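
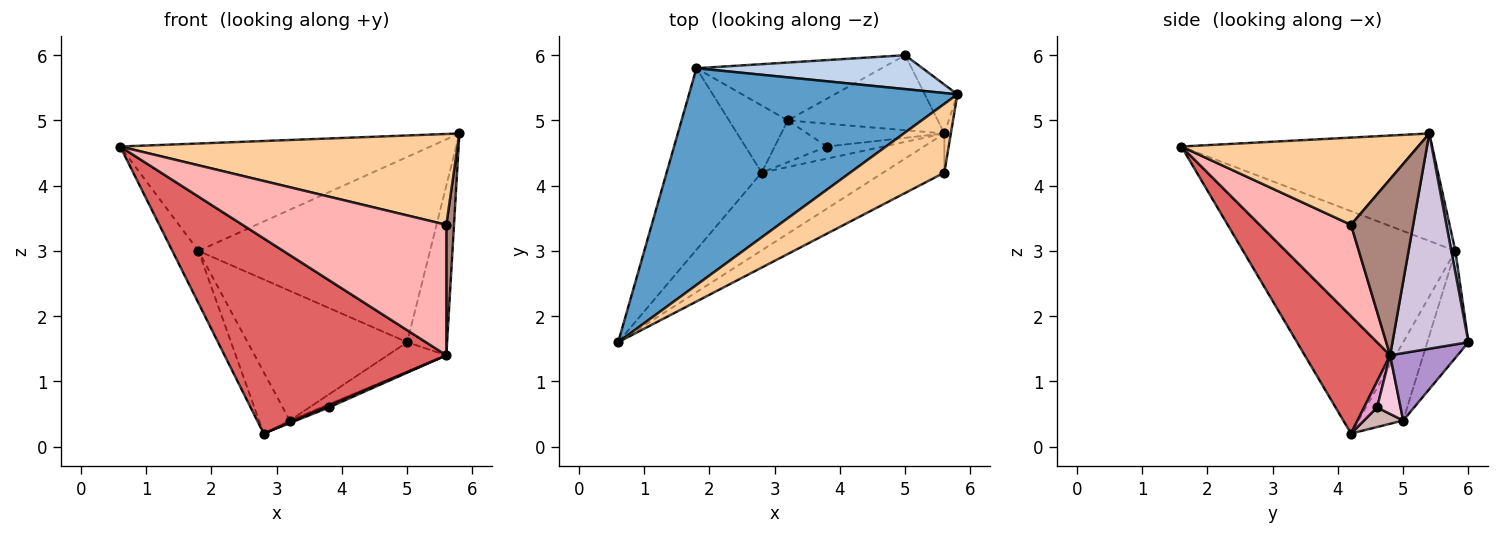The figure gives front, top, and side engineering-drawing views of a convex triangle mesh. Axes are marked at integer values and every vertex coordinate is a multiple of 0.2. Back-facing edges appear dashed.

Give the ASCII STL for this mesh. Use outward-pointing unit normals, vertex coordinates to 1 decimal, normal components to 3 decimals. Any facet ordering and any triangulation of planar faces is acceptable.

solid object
 facet normal -0.338 0.418 0.843
  outer loop
   vertex 1.8 5.8 3.0
   vertex 0.6 1.6 4.6
   vertex 5.8 5.4 4.8
  endloop
 endfacet
 facet normal 0.017 0.984 0.180
  outer loop
   vertex 1.8 5.8 3.0
   vertex 5.8 5.4 4.8
   vertex 5.0 6.0 1.6
  endloop
 endfacet
 facet normal -0.914 0.112 -0.391
  outer loop
   vertex 1.8 5.8 3.0
   vertex 2.8 4.2 0.2
   vertex 0.6 1.6 4.6
  endloop
 endfacet
 facet normal 0.488 -0.696 0.527
  outer loop
   vertex 5.6 4.2 3.4
   vertex 5.8 5.4 4.8
   vertex 0.6 1.6 4.6
  endloop
 endfacet
 facet normal -0.229 0.889 -0.397
  outer loop
   vertex 3.2 5.0 0.4
   vertex 1.8 5.8 3.0
   vertex 5.0 6.0 1.6
  endloop
 endfacet
 facet normal -0.701 0.482 -0.526
  outer loop
   vertex 3.2 5.0 0.4
   vertex 2.8 4.2 0.2
   vertex 1.8 5.8 3.0
  endloop
 endfacet
 facet normal 0.337 -0.875 -0.348
  outer loop
   vertex 5.6 4.8 1.4
   vertex 0.6 1.6 4.6
   vertex 2.8 4.2 0.2
  endloop
 endfacet
 facet normal 0.394 -0.880 -0.264
  outer loop
   vertex 5.6 4.8 1.4
   vertex 5.6 4.2 3.4
   vertex 0.6 1.6 4.6
  endloop
 endfacet
 facet normal 0.386 0.336 -0.859
  outer loop
   vertex 5.6 4.8 1.4
   vertex 3.2 5.0 0.4
   vertex 5.0 6.0 1.6
  endloop
 endfacet
 facet normal 0.877 0.461 -0.133
  outer loop
   vertex 5.6 4.8 1.4
   vertex 5.0 6.0 1.6
   vertex 5.8 5.4 4.8
  endloop
 endfacet
 facet normal 0.992 -0.122 -0.037
  outer loop
   vertex 5.6 4.8 1.4
   vertex 5.8 5.4 4.8
   vertex 5.6 4.2 3.4
  endloop
 endfacet
 facet normal 0.351 0.058 -0.935
  outer loop
   vertex 3.8 4.6 0.6
   vertex 2.8 4.2 0.2
   vertex 3.2 5.0 0.4
  endloop
 endfacet
 facet normal 0.415 -0.138 -0.899
  outer loop
   vertex 3.8 4.6 0.6
   vertex 5.6 4.8 1.4
   vertex 2.8 4.2 0.2
  endloop
 endfacet
 facet normal 0.391 0.130 -0.911
  outer loop
   vertex 3.8 4.6 0.6
   vertex 3.2 5.0 0.4
   vertex 5.6 4.8 1.4
  endloop
 endfacet
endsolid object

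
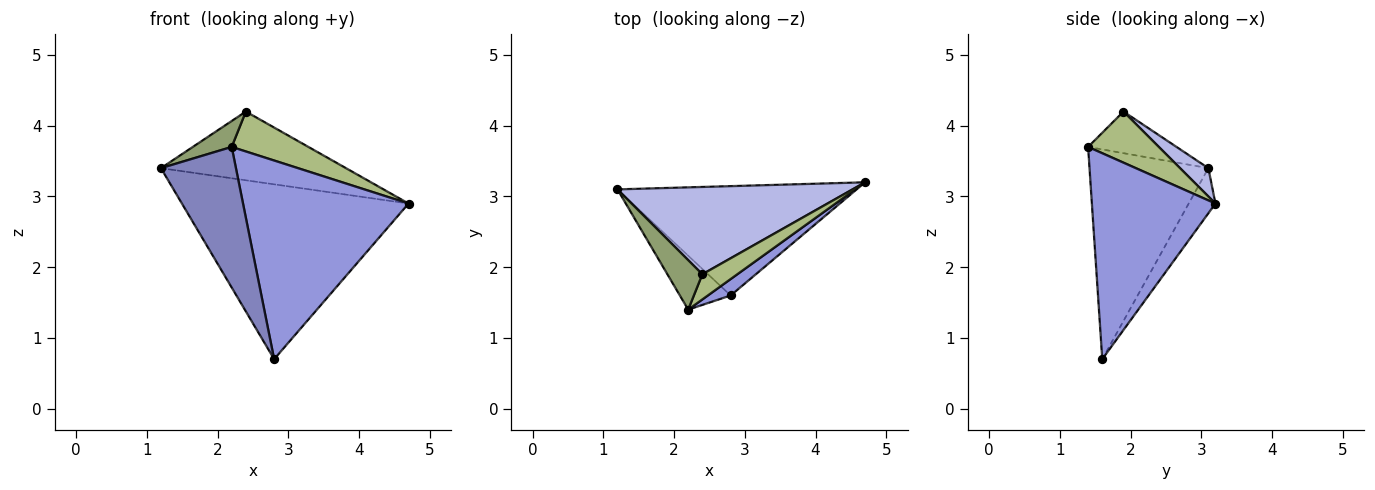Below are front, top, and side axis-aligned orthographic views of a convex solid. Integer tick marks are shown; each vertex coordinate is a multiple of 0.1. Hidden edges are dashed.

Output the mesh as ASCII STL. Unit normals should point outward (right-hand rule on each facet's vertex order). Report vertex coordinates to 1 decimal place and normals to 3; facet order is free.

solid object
 facet normal -0.099 0.844 -0.528
  outer loop
   vertex 2.8 1.6 0.7
   vertex 1.2 3.1 3.4
   vertex 4.7 3.2 2.9
  endloop
 endfacet
 facet normal -0.829 -0.523 -0.201
  outer loop
   vertex 2.8 1.6 0.7
   vertex 2.2 1.4 3.7
   vertex 1.2 3.1 3.4
  endloop
 endfacet
 facet normal 0.597 -0.800 0.066
  outer loop
   vertex 2.8 1.6 0.7
   vertex 4.7 3.2 2.9
   vertex 2.2 1.4 3.7
  endloop
 endfacet
 facet normal 0.094 0.616 0.782
  outer loop
   vertex 2.4 1.9 4.2
   vertex 4.7 3.2 2.9
   vertex 1.2 3.1 3.4
  endloop
 endfacet
 facet normal -0.726 -0.319 0.610
  outer loop
   vertex 2.4 1.9 4.2
   vertex 1.2 3.1 3.4
   vertex 2.2 1.4 3.7
  endloop
 endfacet
 facet normal 0.615 -0.667 0.421
  outer loop
   vertex 2.4 1.9 4.2
   vertex 2.2 1.4 3.7
   vertex 4.7 3.2 2.9
  endloop
 endfacet
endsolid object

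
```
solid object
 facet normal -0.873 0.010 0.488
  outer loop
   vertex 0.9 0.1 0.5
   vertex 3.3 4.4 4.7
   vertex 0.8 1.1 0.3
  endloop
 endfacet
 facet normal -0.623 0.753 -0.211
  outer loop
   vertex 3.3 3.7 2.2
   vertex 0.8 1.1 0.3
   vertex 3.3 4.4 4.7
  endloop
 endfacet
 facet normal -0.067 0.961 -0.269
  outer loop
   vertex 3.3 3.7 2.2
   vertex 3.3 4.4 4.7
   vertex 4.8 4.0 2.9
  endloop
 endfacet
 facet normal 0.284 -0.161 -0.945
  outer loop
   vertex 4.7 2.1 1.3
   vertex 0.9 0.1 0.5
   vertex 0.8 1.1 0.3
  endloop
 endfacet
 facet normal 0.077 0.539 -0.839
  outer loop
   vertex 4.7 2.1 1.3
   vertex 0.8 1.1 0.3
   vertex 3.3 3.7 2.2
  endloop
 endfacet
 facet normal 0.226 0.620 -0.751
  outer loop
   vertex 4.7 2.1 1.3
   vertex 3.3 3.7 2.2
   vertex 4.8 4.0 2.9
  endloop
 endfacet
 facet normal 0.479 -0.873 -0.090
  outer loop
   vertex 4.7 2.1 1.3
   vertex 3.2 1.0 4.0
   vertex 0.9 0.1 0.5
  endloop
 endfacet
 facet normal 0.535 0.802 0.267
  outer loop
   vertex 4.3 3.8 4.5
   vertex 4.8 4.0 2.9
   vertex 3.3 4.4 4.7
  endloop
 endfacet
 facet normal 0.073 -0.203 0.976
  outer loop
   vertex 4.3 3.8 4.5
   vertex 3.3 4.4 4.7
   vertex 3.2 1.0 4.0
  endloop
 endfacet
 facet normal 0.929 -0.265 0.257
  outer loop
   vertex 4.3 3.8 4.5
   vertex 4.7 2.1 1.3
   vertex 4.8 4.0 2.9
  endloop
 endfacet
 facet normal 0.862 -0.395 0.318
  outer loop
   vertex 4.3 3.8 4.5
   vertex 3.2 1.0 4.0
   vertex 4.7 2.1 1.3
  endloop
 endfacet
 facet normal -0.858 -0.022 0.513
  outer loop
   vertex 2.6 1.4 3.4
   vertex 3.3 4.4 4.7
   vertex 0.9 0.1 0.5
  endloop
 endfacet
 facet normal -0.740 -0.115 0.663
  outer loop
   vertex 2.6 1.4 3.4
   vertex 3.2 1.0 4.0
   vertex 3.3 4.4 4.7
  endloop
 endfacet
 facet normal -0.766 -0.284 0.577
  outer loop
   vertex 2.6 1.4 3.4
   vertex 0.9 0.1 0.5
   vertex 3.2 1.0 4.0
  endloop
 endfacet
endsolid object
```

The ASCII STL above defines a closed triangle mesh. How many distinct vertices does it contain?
9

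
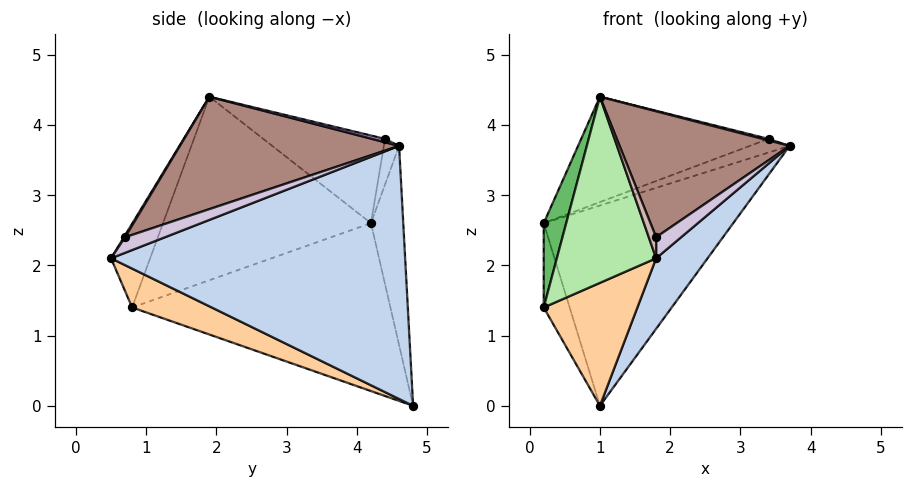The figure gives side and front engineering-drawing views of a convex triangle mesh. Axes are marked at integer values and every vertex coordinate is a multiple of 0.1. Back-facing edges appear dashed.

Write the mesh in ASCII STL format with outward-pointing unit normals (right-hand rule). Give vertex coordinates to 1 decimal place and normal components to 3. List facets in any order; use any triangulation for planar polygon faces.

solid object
 facet normal -0.165 0.971 0.173
  outer loop
   vertex 1.0 4.8 0.0
   vertex 0.2 4.2 2.6
   vertex 3.7 4.6 3.7
  endloop
 endfacet
 facet normal 0.796 -0.139 -0.589
  outer loop
   vertex 1.0 4.8 0.0
   vertex 3.7 4.6 3.7
   vertex 1.8 0.5 2.1
  endloop
 endfacet
 facet normal -0.957 0.096 -0.272
  outer loop
   vertex 0.2 0.8 1.4
   vertex 0.2 4.2 2.6
   vertex 1.0 4.8 0.0
  endloop
 endfacet
 facet normal 0.314 -0.369 -0.875
  outer loop
   vertex 0.2 0.8 1.4
   vertex 1.0 4.8 0.0
   vertex 1.8 0.5 2.1
  endloop
 endfacet
 facet normal -0.951 -0.103 0.291
  outer loop
   vertex 0.2 0.8 1.4
   vertex 1.0 1.9 4.4
   vertex 0.2 4.2 2.6
  endloop
 endfacet
 facet normal -0.336 -0.852 0.402
  outer loop
   vertex 0.2 0.8 1.4
   vertex 1.8 0.5 2.1
   vertex 1.0 1.9 4.4
  endloop
 endfacet
 facet normal -0.279 0.731 0.623
  outer loop
   vertex 3.4 4.4 3.8
   vertex 3.7 4.6 3.7
   vertex 0.2 4.2 2.6
  endloop
 endfacet
 facet normal -0.330 0.508 0.796
  outer loop
   vertex 3.4 4.4 3.8
   vertex 0.2 4.2 2.6
   vertex 1.0 1.9 4.4
  endloop
 endfacet
 facet normal 0.425 -0.196 0.883
  outer loop
   vertex 3.4 4.4 3.8
   vertex 1.0 1.9 4.4
   vertex 3.7 4.6 3.7
  endloop
 endfacet
 facet normal 0.799 -0.500 0.334
  outer loop
   vertex 1.8 0.7 2.4
   vertex 1.8 0.5 2.1
   vertex 3.7 4.6 3.7
  endloop
 endfacet
 facet normal 0.652 -0.506 0.564
  outer loop
   vertex 1.8 0.7 2.4
   vertex 3.7 4.6 3.7
   vertex 1.0 1.9 4.4
  endloop
 endfacet
 facet normal 0.137 -0.824 0.549
  outer loop
   vertex 1.8 0.7 2.4
   vertex 1.0 1.9 4.4
   vertex 1.8 0.5 2.1
  endloop
 endfacet
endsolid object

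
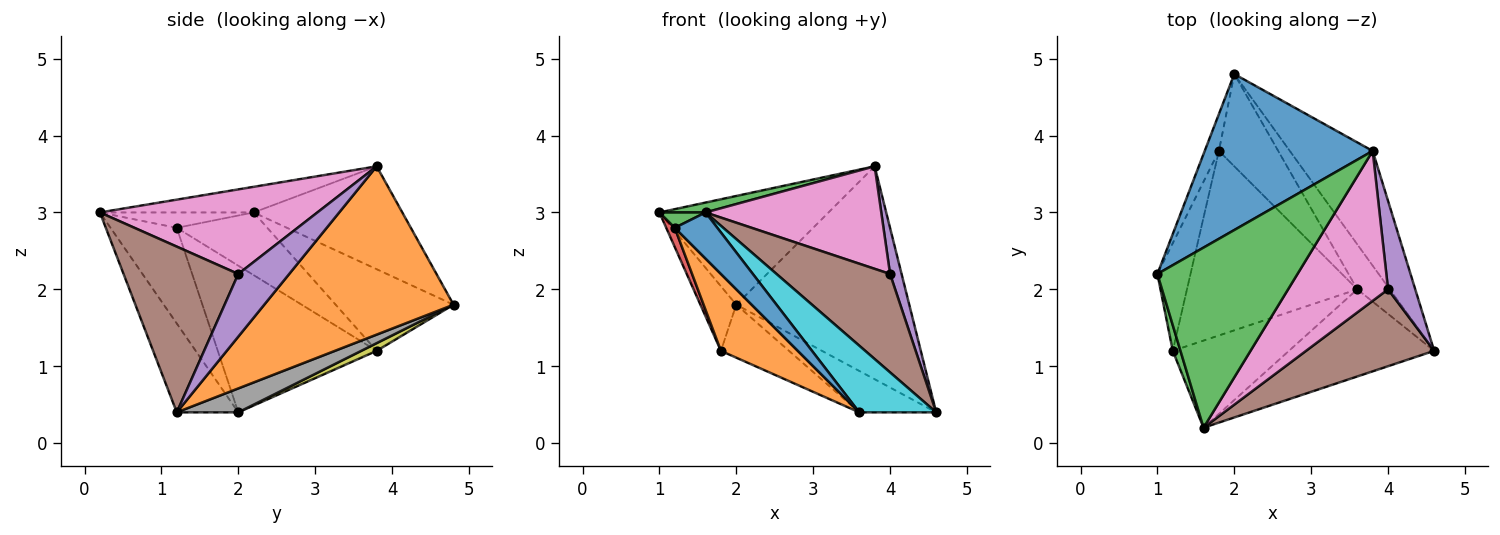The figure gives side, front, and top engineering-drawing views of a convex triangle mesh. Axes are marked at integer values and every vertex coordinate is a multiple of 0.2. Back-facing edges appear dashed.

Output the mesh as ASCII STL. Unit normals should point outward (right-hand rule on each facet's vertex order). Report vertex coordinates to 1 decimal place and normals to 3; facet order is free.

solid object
 facet normal -0.449 0.511 0.733
  outer loop
   vertex 3.8 3.8 3.6
   vertex 2.0 4.8 1.8
   vertex 1.0 2.2 3.0
  endloop
 endfacet
 facet normal 0.694 0.634 -0.342
  outer loop
   vertex 3.8 3.8 3.6
   vertex 4.6 1.2 0.4
   vertex 2.0 4.8 1.8
  endloop
 endfacet
 facet normal -0.180 -0.054 0.982
  outer loop
   vertex 1.6 0.2 3.0
   vertex 3.8 3.8 3.6
   vertex 1.0 2.2 3.0
  endloop
 endfacet
 facet normal -0.944 0.287 -0.164
  outer loop
   vertex 1.8 3.8 1.2
   vertex 1.0 2.2 3.0
   vertex 2.0 4.8 1.8
  endloop
 endfacet
 facet normal 0.898 -0.203 0.390
  outer loop
   vertex 4.0 2.0 2.2
   vertex 4.6 1.2 0.4
   vertex 3.8 3.8 3.6
  endloop
 endfacet
 facet normal 0.623 -0.616 0.482
  outer loop
   vertex 4.0 2.0 2.2
   vertex 1.6 0.2 3.0
   vertex 4.6 1.2 0.4
  endloop
 endfacet
 facet normal 0.573 -0.463 0.677
  outer loop
   vertex 4.0 2.0 2.2
   vertex 3.8 3.8 3.6
   vertex 1.6 0.2 3.0
  endloop
 endfacet
 facet normal 0.476 0.596 -0.647
  outer loop
   vertex 3.6 2.0 0.4
   vertex 2.0 4.8 1.8
   vertex 4.6 1.2 0.4
  endloop
 endfacet
 facet normal 0.112 0.495 -0.862
  outer loop
   vertex 3.6 2.0 0.4
   vertex 1.8 3.8 1.2
   vertex 2.0 4.8 1.8
  endloop
 endfacet
 facet normal -0.437 -0.546 -0.714
  outer loop
   vertex 3.6 2.0 0.4
   vertex 4.6 1.2 0.4
   vertex 1.6 0.2 3.0
  endloop
 endfacet
 facet normal -0.588 -0.378 -0.715
  outer loop
   vertex 1.2 1.2 2.8
   vertex 3.6 2.0 0.4
   vertex 1.6 0.2 3.0
  endloop
 endfacet
 facet normal -0.622 -0.301 -0.723
  outer loop
   vertex 1.2 1.2 2.8
   vertex 1.8 3.8 1.2
   vertex 3.6 2.0 0.4
  endloop
 endfacet
 facet normal -0.864 -0.259 0.432
  outer loop
   vertex 1.2 1.2 2.8
   vertex 1.6 0.2 3.0
   vertex 1.0 2.2 3.0
  endloop
 endfacet
 facet normal -0.881 -0.083 -0.466
  outer loop
   vertex 1.2 1.2 2.8
   vertex 1.0 2.2 3.0
   vertex 1.8 3.8 1.2
  endloop
 endfacet
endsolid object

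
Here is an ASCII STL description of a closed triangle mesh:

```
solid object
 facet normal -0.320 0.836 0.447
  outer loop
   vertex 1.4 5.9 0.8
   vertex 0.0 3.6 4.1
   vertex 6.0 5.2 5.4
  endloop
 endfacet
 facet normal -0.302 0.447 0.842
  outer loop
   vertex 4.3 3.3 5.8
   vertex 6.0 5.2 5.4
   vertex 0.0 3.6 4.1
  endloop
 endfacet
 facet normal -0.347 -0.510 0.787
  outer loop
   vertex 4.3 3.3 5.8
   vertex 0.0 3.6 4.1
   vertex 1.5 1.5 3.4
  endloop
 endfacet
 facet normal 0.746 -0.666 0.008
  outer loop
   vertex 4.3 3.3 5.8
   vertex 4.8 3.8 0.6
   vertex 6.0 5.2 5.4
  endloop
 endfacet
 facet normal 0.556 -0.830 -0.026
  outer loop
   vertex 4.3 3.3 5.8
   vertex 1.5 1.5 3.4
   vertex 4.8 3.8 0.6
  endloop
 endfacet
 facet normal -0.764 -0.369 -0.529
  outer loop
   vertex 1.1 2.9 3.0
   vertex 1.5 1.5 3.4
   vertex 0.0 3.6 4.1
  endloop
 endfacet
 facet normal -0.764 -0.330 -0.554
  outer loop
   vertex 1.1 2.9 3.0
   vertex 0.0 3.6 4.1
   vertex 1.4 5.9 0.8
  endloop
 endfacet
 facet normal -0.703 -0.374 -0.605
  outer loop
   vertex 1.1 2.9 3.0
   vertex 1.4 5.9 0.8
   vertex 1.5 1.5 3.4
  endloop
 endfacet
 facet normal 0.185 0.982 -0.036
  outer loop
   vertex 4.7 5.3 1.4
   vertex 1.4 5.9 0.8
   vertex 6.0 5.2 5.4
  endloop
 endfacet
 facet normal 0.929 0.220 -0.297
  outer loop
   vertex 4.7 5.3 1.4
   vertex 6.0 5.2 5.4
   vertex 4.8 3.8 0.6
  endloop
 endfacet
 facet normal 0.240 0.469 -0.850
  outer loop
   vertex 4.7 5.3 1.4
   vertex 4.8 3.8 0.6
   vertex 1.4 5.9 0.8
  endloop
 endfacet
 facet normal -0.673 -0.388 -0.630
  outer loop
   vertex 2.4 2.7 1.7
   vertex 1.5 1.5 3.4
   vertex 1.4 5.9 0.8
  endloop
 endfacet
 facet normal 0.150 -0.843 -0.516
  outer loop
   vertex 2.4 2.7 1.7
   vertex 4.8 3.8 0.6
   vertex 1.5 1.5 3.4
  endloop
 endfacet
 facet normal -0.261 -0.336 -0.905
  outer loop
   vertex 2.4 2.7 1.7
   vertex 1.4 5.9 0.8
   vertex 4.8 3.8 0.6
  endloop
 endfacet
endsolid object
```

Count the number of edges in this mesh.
21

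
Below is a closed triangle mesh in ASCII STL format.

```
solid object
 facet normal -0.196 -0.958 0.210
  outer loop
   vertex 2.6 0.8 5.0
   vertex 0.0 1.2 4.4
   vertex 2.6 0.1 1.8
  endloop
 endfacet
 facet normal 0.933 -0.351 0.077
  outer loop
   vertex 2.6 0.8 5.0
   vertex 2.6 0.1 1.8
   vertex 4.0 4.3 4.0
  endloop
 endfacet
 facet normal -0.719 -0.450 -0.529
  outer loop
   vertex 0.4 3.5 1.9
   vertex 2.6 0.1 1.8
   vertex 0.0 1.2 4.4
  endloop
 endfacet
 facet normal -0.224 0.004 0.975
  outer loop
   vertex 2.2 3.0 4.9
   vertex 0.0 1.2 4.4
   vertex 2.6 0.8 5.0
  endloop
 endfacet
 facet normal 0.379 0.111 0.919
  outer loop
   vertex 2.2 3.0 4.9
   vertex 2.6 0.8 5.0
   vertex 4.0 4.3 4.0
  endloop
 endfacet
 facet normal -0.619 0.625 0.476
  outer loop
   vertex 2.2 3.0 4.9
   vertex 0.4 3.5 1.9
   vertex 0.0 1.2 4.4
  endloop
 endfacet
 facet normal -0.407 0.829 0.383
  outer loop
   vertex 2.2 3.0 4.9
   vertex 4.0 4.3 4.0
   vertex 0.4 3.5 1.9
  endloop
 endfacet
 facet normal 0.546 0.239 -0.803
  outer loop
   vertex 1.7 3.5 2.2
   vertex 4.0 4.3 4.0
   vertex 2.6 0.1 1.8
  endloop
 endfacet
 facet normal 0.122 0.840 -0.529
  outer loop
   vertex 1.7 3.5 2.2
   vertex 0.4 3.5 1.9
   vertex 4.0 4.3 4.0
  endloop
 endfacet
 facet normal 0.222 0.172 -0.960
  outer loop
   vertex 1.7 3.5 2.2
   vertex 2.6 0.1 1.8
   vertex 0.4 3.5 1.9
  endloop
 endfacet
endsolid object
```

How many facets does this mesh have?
10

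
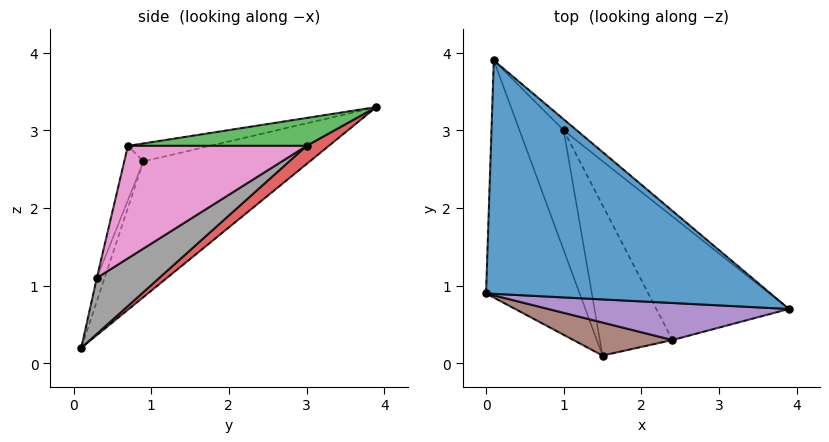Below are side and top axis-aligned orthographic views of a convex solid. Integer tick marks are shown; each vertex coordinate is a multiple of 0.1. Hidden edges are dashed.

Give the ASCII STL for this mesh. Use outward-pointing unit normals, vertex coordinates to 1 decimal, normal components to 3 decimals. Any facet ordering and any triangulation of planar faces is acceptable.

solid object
 facet normal -0.061 -0.225 0.972
  outer loop
   vertex 0.1 3.9 3.3
   vertex 0.0 0.9 2.6
   vertex 3.9 0.7 2.8
  endloop
 endfacet
 facet normal -0.813 0.158 -0.561
  outer loop
   vertex 1.5 0.1 0.2
   vertex 0.0 0.9 2.6
   vertex 0.1 3.9 3.3
  endloop
 endfacet
 facet normal 0.597 0.752 -0.280
  outer loop
   vertex 1.0 3.0 2.8
   vertex 0.1 3.9 3.3
   vertex 3.9 0.7 2.8
  endloop
 endfacet
 facet normal 0.284 0.667 -0.689
  outer loop
   vertex 1.0 3.0 2.8
   vertex 1.5 0.1 0.2
   vertex 0.1 3.9 3.3
  endloop
 endfacet
 facet normal -0.064 -0.957 0.281
  outer loop
   vertex 2.4 0.3 1.1
   vertex 3.9 0.7 2.8
   vertex 0.0 0.9 2.6
  endloop
 endfacet
 facet normal -0.066 -0.958 0.278
  outer loop
   vertex 2.4 0.3 1.1
   vertex 0.0 0.9 2.6
   vertex 1.5 0.1 0.2
  endloop
 endfacet
 facet normal 0.501 0.632 -0.591
  outer loop
   vertex 2.4 0.3 1.1
   vertex 1.0 3.0 2.8
   vertex 3.9 0.7 2.8
  endloop
 endfacet
 facet normal 0.473 0.632 -0.614
  outer loop
   vertex 2.4 0.3 1.1
   vertex 1.5 0.1 0.2
   vertex 1.0 3.0 2.8
  endloop
 endfacet
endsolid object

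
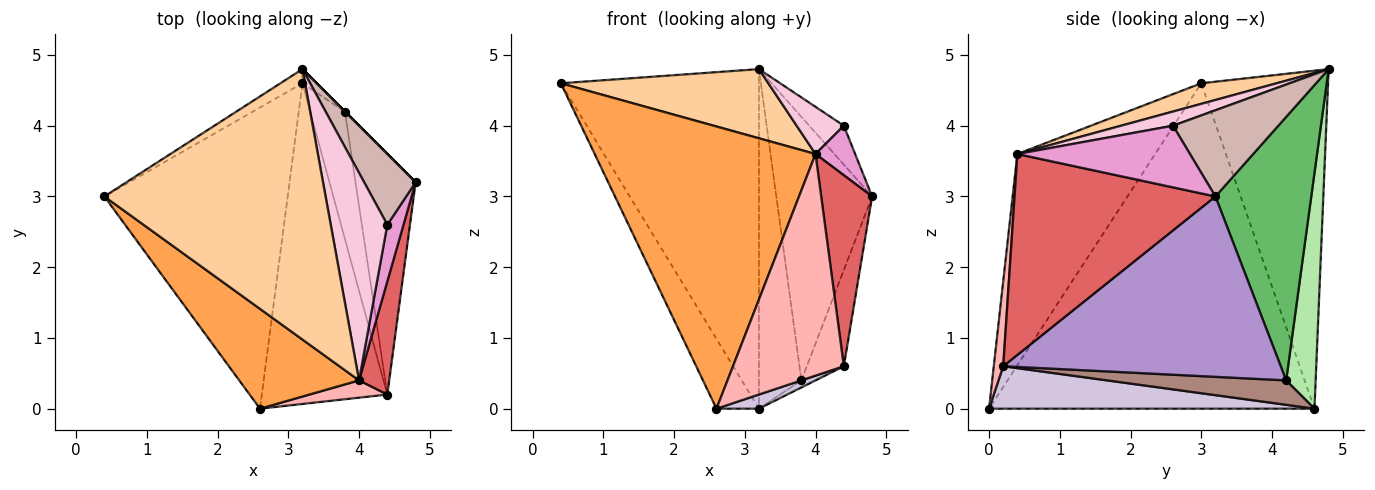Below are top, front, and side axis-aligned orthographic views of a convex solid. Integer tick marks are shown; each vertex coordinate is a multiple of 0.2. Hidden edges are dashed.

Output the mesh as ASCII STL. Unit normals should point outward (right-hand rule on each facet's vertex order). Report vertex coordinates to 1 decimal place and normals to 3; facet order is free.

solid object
 facet normal -0.866 0.113 -0.488
  outer loop
   vertex 3.2 4.6 0.0
   vertex 2.6 0.0 0.0
   vertex 0.4 3.0 4.6
  endloop
 endfacet
 facet normal -0.539 0.842 -0.035
  outer loop
   vertex 3.2 4.6 0.0
   vertex 0.4 3.0 4.6
   vertex 3.2 4.8 4.8
  endloop
 endfacet
 facet normal -0.507 -0.813 0.287
  outer loop
   vertex 4.0 0.4 3.6
   vertex 0.4 3.0 4.6
   vertex 2.6 0.0 0.0
  endloop
 endfacet
 facet normal 0.090 -0.247 0.965
  outer loop
   vertex 4.0 0.4 3.6
   vertex 3.2 4.8 4.8
   vertex 0.4 3.0 4.6
  endloop
 endfacet
 facet normal 0.707 0.707 0.000
  outer loop
   vertex 3.8 4.2 0.4
   vertex 3.2 4.8 4.8
   vertex 4.8 3.2 3.0
  endloop
 endfacet
 facet normal 0.570 0.821 -0.034
  outer loop
   vertex 3.8 4.2 0.4
   vertex 3.2 4.6 0.0
   vertex 3.2 4.8 4.8
  endloop
 endfacet
 facet normal 0.959 -0.243 0.144
  outer loop
   vertex 4.4 0.2 0.6
   vertex 4.8 3.2 3.0
   vertex 4.0 0.4 3.6
  endloop
 endfacet
 facet normal 0.085 -0.993 0.077
  outer loop
   vertex 4.4 0.2 0.6
   vertex 4.0 0.4 3.6
   vertex 2.6 0.0 0.0
  endloop
 endfacet
 facet normal 0.941 0.125 -0.314
  outer loop
   vertex 4.4 0.2 0.6
   vertex 3.8 4.2 0.4
   vertex 4.8 3.2 3.0
  endloop
 endfacet
 facet normal 0.320 -0.042 -0.946
  outer loop
   vertex 4.4 0.2 0.6
   vertex 2.6 0.0 0.0
   vertex 3.2 4.6 0.0
  endloop
 endfacet
 facet normal 0.575 0.045 -0.817
  outer loop
   vertex 4.4 0.2 0.6
   vertex 3.2 4.6 0.0
   vertex 3.8 4.2 0.4
  endloop
 endfacet
 facet normal 0.826 0.271 0.493
  outer loop
   vertex 4.4 2.6 4.0
   vertex 4.8 3.2 3.0
   vertex 3.2 4.8 4.8
  endloop
 endfacet
 facet normal 0.944 -0.217 0.248
  outer loop
   vertex 4.4 2.6 4.0
   vertex 4.0 0.4 3.6
   vertex 4.8 3.2 3.0
  endloop
 endfacet
 facet normal 0.237 -0.215 0.947
  outer loop
   vertex 4.4 2.6 4.0
   vertex 3.2 4.8 4.8
   vertex 4.0 0.4 3.6
  endloop
 endfacet
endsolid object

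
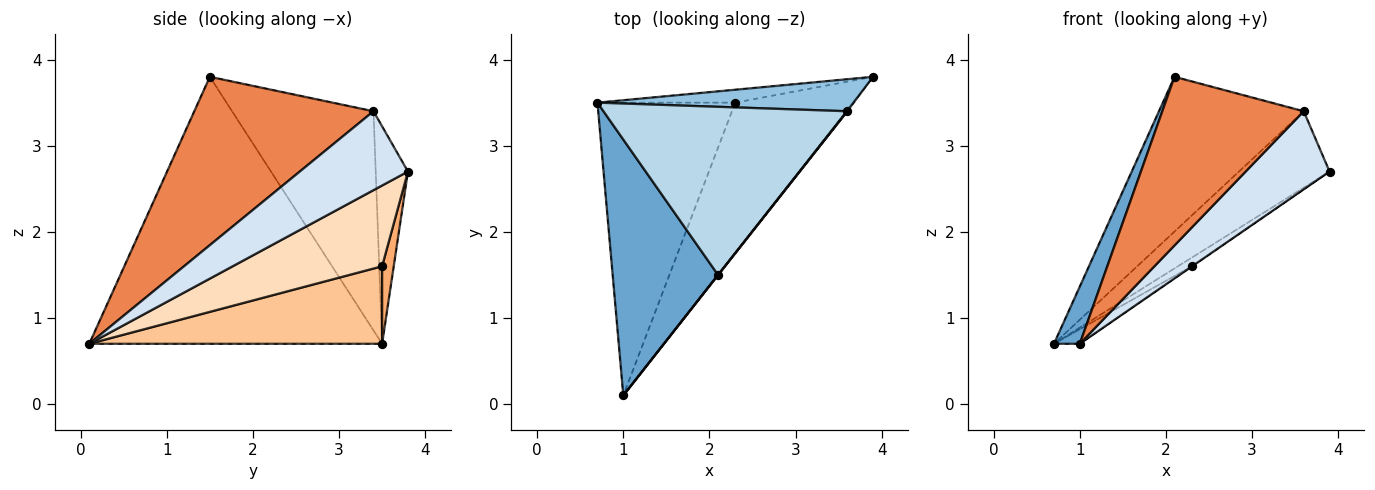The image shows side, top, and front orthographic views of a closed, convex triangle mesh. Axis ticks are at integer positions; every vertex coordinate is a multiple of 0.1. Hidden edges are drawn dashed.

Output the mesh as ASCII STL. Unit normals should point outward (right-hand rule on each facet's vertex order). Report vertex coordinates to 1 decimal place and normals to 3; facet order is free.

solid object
 facet normal -0.927 -0.082 0.366
  outer loop
   vertex 2.1 1.5 3.8
   vertex 0.7 3.5 0.7
   vertex 1.0 0.1 0.7
  endloop
 endfacet
 facet normal -0.312 0.876 0.367
  outer loop
   vertex 3.6 3.4 3.4
   vertex 3.9 3.8 2.7
   vertex 0.7 3.5 0.7
  endloop
 endfacet
 facet normal -0.552 0.565 0.614
  outer loop
   vertex 3.6 3.4 3.4
   vertex 0.7 3.5 0.7
   vertex 2.1 1.5 3.8
  endloop
 endfacet
 facet normal 0.790 -0.613 -0.012
  outer loop
   vertex 3.6 3.4 3.4
   vertex 1.0 0.1 0.7
   vertex 3.9 3.8 2.7
  endloop
 endfacet
 facet normal 0.785 -0.619 0.001
  outer loop
   vertex 3.6 3.4 3.4
   vertex 2.1 1.5 3.8
   vertex 1.0 0.1 0.7
  endloop
 endfacet
 facet normal 0.424 0.502 -0.754
  outer loop
   vertex 2.3 3.5 1.6
   vertex 0.7 3.5 0.7
   vertex 3.9 3.8 2.7
  endloop
 endfacet
 facet normal 0.490 0.043 -0.871
  outer loop
   vertex 2.3 3.5 1.6
   vertex 1.0 0.1 0.7
   vertex 0.7 3.5 0.7
  endloop
 endfacet
 facet normal 0.566 0.002 -0.824
  outer loop
   vertex 2.3 3.5 1.6
   vertex 3.9 3.8 2.7
   vertex 1.0 0.1 0.7
  endloop
 endfacet
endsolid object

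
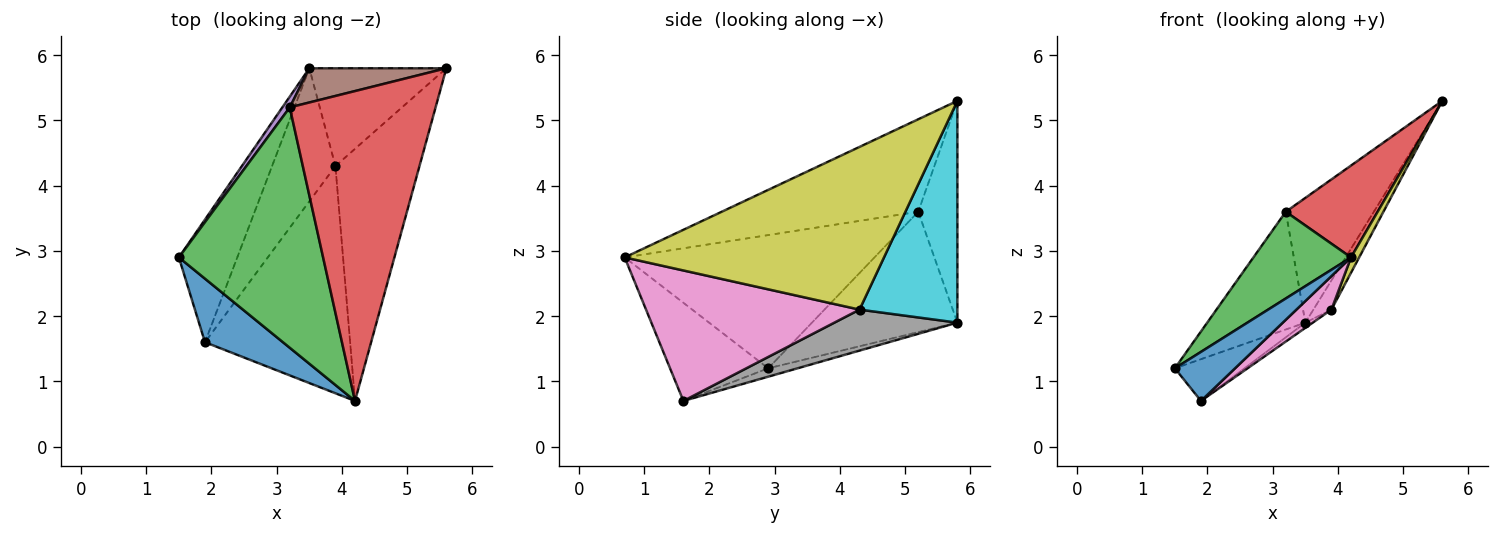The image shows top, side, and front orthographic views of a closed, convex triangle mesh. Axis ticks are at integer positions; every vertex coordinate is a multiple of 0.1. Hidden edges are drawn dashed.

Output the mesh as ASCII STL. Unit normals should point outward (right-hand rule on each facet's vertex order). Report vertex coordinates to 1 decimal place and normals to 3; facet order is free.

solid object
 facet normal -0.706 -0.433 0.561
  outer loop
   vertex 1.9 1.6 0.7
   vertex 4.2 0.7 2.9
   vertex 1.5 2.9 1.2
  endloop
 endfacet
 facet normal -0.135 0.319 -0.938
  outer loop
   vertex 3.5 5.8 1.9
   vertex 1.9 1.6 0.7
   vertex 1.5 2.9 1.2
  endloop
 endfacet
 facet normal -0.656 -0.256 0.710
  outer loop
   vertex 3.2 5.2 3.6
   vertex 1.5 2.9 1.2
   vertex 4.2 0.7 2.9
  endloop
 endfacet
 facet normal -0.520 -0.243 0.819
  outer loop
   vertex 3.2 5.2 3.6
   vertex 4.2 0.7 2.9
   vertex 5.6 5.8 5.3
  endloop
 endfacet
 facet normal -0.828 0.559 0.051
  outer loop
   vertex 3.2 5.2 3.6
   vertex 3.5 5.8 1.9
   vertex 1.5 2.9 1.2
  endloop
 endfacet
 facet normal -0.394 0.886 0.243
  outer loop
   vertex 3.2 5.2 3.6
   vertex 5.6 5.8 5.3
   vertex 3.5 5.8 1.9
  endloop
 endfacet
 facet normal 0.665 -0.109 -0.739
  outer loop
   vertex 3.9 4.3 2.1
   vertex 4.2 0.7 2.9
   vertex 1.9 1.6 0.7
  endloop
 endfacet
 facet normal 0.543 0.033 -0.839
  outer loop
   vertex 3.9 4.3 2.1
   vertex 1.9 1.6 0.7
   vertex 3.5 5.8 1.9
  endloop
 endfacet
 facet normal 0.888 -0.028 -0.459
  outer loop
   vertex 3.9 4.3 2.1
   vertex 5.6 5.8 5.3
   vertex 4.2 0.7 2.9
  endloop
 endfacet
 facet normal 0.841 0.155 -0.519
  outer loop
   vertex 3.9 4.3 2.1
   vertex 3.5 5.8 1.9
   vertex 5.6 5.8 5.3
  endloop
 endfacet
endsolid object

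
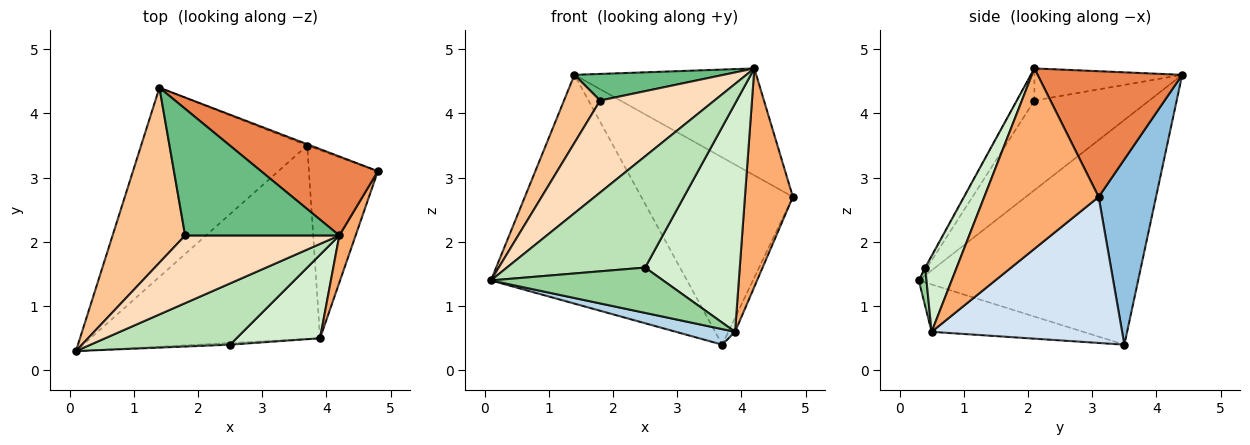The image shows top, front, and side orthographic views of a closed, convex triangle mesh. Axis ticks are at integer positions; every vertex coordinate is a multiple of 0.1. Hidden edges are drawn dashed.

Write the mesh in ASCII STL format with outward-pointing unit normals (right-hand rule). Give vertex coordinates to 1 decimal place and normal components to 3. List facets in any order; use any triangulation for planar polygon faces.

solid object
 facet normal -0.653 0.584 -0.483
  outer loop
   vertex 3.7 3.5 0.4
   vertex 0.1 0.3 1.4
   vertex 1.4 4.4 4.6
  endloop
 endfacet
 facet normal 0.354 0.935 -0.007
  outer loop
   vertex 3.7 3.5 0.4
   vertex 1.4 4.4 4.6
   vertex 4.8 3.1 2.7
  endloop
 endfacet
 facet normal -0.201 -0.079 -0.976
  outer loop
   vertex 3.9 0.5 0.6
   vertex 0.1 0.3 1.4
   vertex 3.7 3.5 0.4
  endloop
 endfacet
 facet normal 0.904 0.032 -0.427
  outer loop
   vertex 3.9 0.5 0.6
   vertex 3.7 3.5 0.4
   vertex 4.8 3.1 2.7
  endloop
 endfacet
 facet normal 0.539 0.678 0.500
  outer loop
   vertex 4.2 2.1 4.7
   vertex 4.8 3.1 2.7
   vertex 1.4 4.4 4.6
  endloop
 endfacet
 facet normal 0.919 -0.385 0.083
  outer loop
   vertex 4.2 2.1 4.7
   vertex 3.9 0.5 0.6
   vertex 4.8 3.1 2.7
  endloop
 endfacet
 facet normal -0.755 -0.238 0.611
  outer loop
   vertex 1.8 2.1 4.2
   vertex 1.4 4.4 4.6
   vertex 0.1 0.3 1.4
  endloop
 endfacet
 facet normal -0.123 -0.799 0.588
  outer loop
   vertex 1.8 2.1 4.2
   vertex 0.1 0.3 1.4
   vertex 4.2 2.1 4.7
  endloop
 endfacet
 facet normal -0.200 -0.202 0.959
  outer loop
   vertex 1.8 2.1 4.2
   vertex 4.2 2.1 4.7
   vertex 1.4 4.4 4.6
  endloop
 endfacet
 facet normal 0.045 -0.998 -0.037
  outer loop
   vertex 2.5 0.4 1.6
   vertex 0.1 0.3 1.4
   vertex 3.9 0.5 0.6
  endloop
 endfacet
 facet normal -0.004 -0.876 0.482
  outer loop
   vertex 2.5 0.4 1.6
   vertex 4.2 2.1 4.7
   vertex 0.1 0.3 1.4
  endloop
 endfacet
 facet normal 0.298 -0.896 0.328
  outer loop
   vertex 2.5 0.4 1.6
   vertex 3.9 0.5 0.6
   vertex 4.2 2.1 4.7
  endloop
 endfacet
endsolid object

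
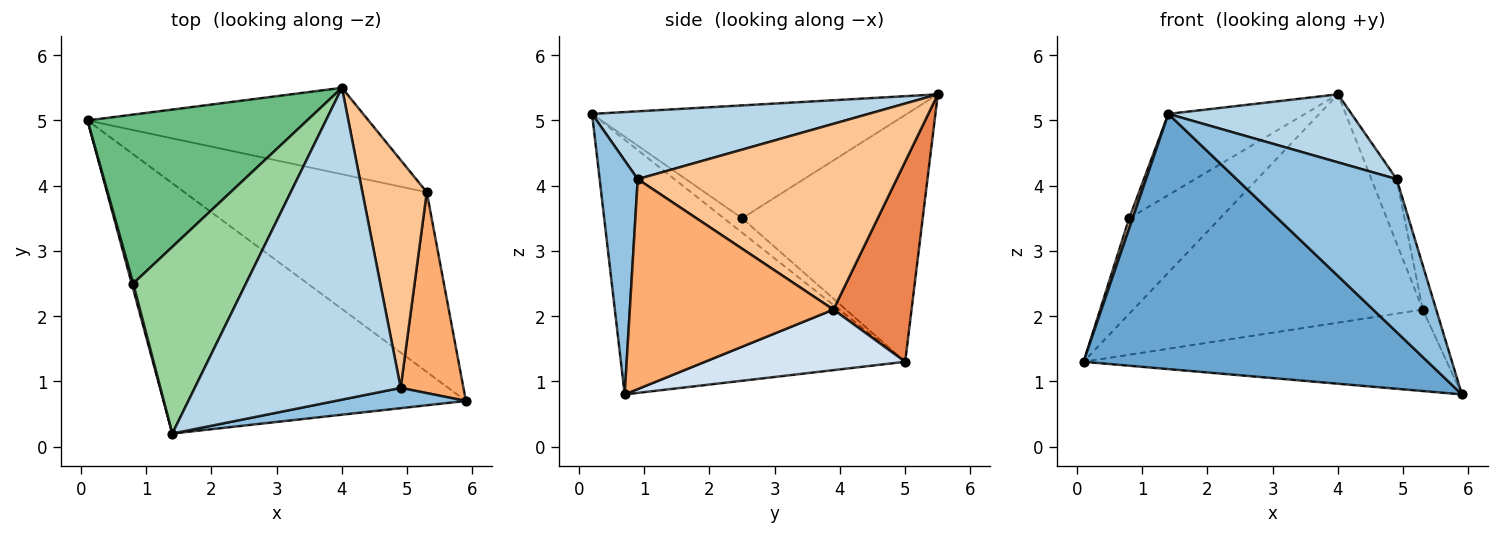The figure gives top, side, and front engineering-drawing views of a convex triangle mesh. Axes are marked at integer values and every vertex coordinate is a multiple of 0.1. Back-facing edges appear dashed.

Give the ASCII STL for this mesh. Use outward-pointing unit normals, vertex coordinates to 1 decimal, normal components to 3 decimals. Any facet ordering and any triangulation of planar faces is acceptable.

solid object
 facet normal -0.508 -0.615 -0.603
  outer loop
   vertex 1.4 0.2 5.1
   vertex 0.1 5.0 1.3
   vertex 5.9 0.7 0.8
  endloop
 endfacet
 facet normal 0.230 -0.965 0.128
  outer loop
   vertex 4.9 0.9 4.1
   vertex 1.4 0.2 5.1
   vertex 5.9 0.7 0.8
  endloop
 endfacet
 facet normal 0.306 -0.203 0.930
  outer loop
   vertex 4.9 0.9 4.1
   vertex 4.0 5.5 5.4
   vertex 1.4 0.2 5.1
  endloop
 endfacet
 facet normal 0.222 0.402 -0.888
  outer loop
   vertex 5.3 3.9 2.1
   vertex 5.9 0.7 0.8
   vertex 0.1 5.0 1.3
  endloop
 endfacet
 facet normal 0.245 0.907 -0.343
  outer loop
   vertex 5.3 3.9 2.1
   vertex 0.1 5.0 1.3
   vertex 4.0 5.5 5.4
  endloop
 endfacet
 facet normal 0.956 0.063 0.286
  outer loop
   vertex 5.3 3.9 2.1
   vertex 4.9 0.9 4.1
   vertex 5.9 0.7 0.8
  endloop
 endfacet
 facet normal 0.941 0.092 0.326
  outer loop
   vertex 5.3 3.9 2.1
   vertex 4.0 5.5 5.4
   vertex 4.9 0.9 4.1
  endloop
 endfacet
 facet normal -0.978 -0.184 0.101
  outer loop
   vertex 0.8 2.5 3.5
   vertex 0.1 5.0 1.3
   vertex 1.4 0.2 5.1
  endloop
 endfacet
 facet normal -0.699 0.352 0.622
  outer loop
   vertex 0.8 2.5 3.5
   vertex 4.0 5.5 5.4
   vertex 0.1 5.0 1.3
  endloop
 endfacet
 facet normal -0.676 0.294 0.676
  outer loop
   vertex 0.8 2.5 3.5
   vertex 1.4 0.2 5.1
   vertex 4.0 5.5 5.4
  endloop
 endfacet
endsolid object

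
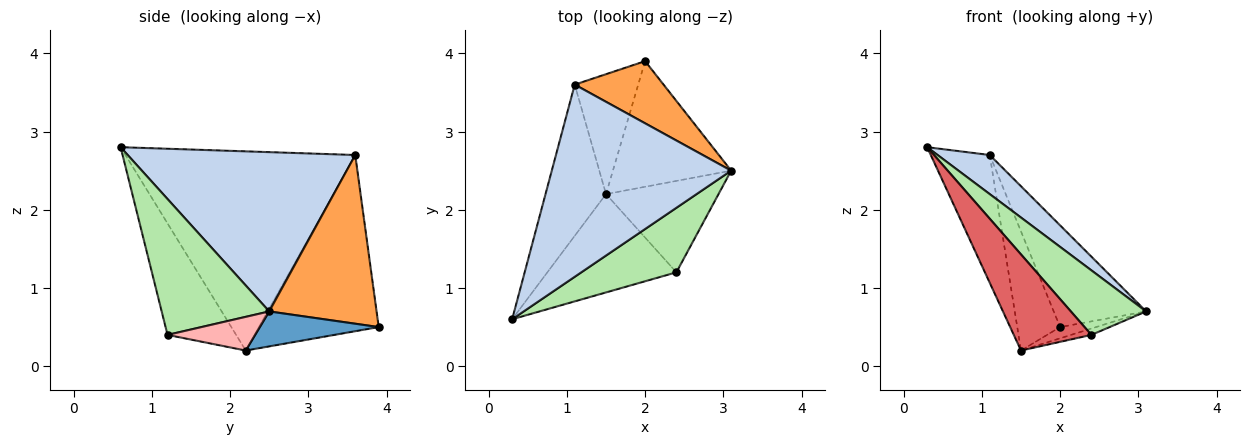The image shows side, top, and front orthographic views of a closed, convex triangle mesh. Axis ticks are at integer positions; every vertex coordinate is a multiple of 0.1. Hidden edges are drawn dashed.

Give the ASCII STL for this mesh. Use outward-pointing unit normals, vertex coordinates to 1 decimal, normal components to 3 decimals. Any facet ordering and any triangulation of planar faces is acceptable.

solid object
 facet normal 0.283 0.086 -0.955
  outer loop
   vertex 1.5 2.2 0.2
   vertex 2.0 3.9 0.5
   vertex 3.1 2.5 0.7
  endloop
 endfacet
 facet normal 0.656 -0.150 0.739
  outer loop
   vertex 1.1 3.6 2.7
   vertex 0.3 0.6 2.8
   vertex 3.1 2.5 0.7
  endloop
 endfacet
 facet normal 0.704 0.606 0.371
  outer loop
   vertex 1.1 3.6 2.7
   vertex 3.1 2.5 0.7
   vertex 2.0 3.9 0.5
  endloop
 endfacet
 facet normal -0.929 0.238 -0.282
  outer loop
   vertex 1.1 3.6 2.7
   vertex 1.5 2.2 0.2
   vertex 0.3 0.6 2.8
  endloop
 endfacet
 facet normal -0.892 0.319 -0.321
  outer loop
   vertex 1.1 3.6 2.7
   vertex 2.0 3.9 0.5
   vertex 1.5 2.2 0.2
  endloop
 endfacet
 facet normal 0.711 -0.497 0.497
  outer loop
   vertex 2.4 1.2 0.4
   vertex 3.1 2.5 0.7
   vertex 0.3 0.6 2.8
  endloop
 endfacet
 facet normal -0.526 -0.595 -0.608
  outer loop
   vertex 2.4 1.2 0.4
   vertex 0.3 0.6 2.8
   vertex 1.5 2.2 0.2
  endloop
 endfacet
 facet normal 0.286 0.066 -0.956
  outer loop
   vertex 2.4 1.2 0.4
   vertex 1.5 2.2 0.2
   vertex 3.1 2.5 0.7
  endloop
 endfacet
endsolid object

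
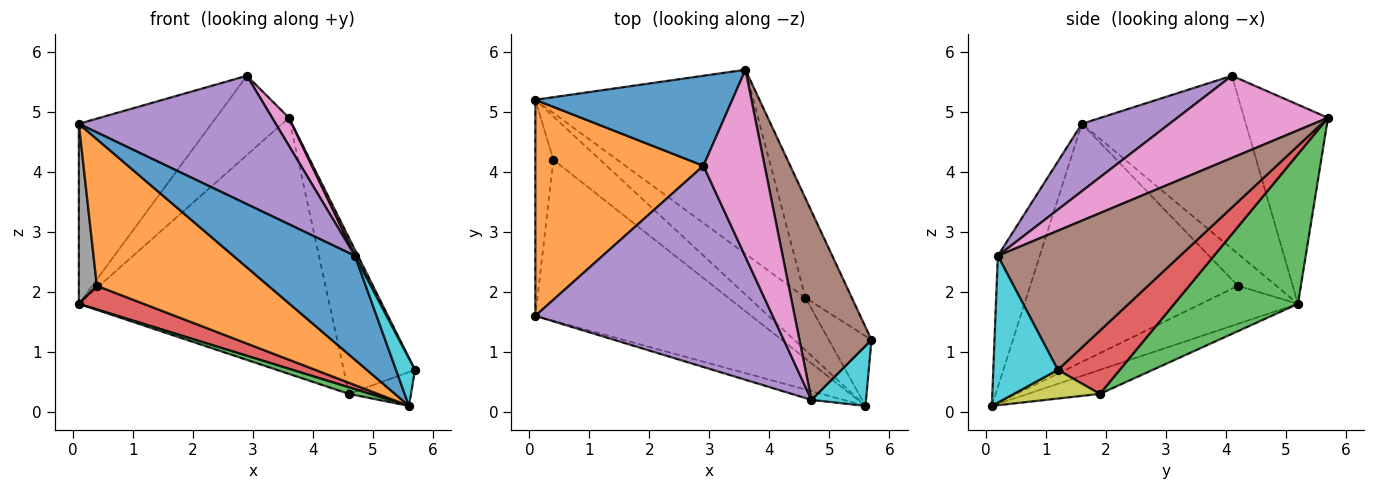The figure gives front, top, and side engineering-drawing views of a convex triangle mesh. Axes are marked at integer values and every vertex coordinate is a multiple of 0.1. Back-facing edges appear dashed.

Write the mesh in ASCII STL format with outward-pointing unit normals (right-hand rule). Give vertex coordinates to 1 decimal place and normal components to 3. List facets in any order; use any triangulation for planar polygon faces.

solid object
 facet normal -0.605 0.526 0.598
  outer loop
   vertex 2.9 4.1 5.6
   vertex 3.6 5.7 4.9
   vertex 0.1 5.2 1.8
  endloop
 endfacet
 facet normal -0.620 0.502 0.602
  outer loop
   vertex 0.1 1.6 4.8
   vertex 2.9 4.1 5.6
   vertex 0.1 5.2 1.8
  endloop
 endfacet
 facet normal 0.372 0.754 -0.542
  outer loop
   vertex 4.6 1.9 0.3
   vertex 0.1 5.2 1.8
   vertex 3.6 5.7 4.9
  endloop
 endfacet
 facet normal 0.591 0.680 -0.434
  outer loop
   vertex 4.6 1.9 0.3
   vertex 3.6 5.7 4.9
   vertex 5.7 1.2 0.7
  endloop
 endfacet
 facet normal 0.233 -0.523 0.820
  outer loop
   vertex 4.7 0.2 2.6
   vertex 2.9 4.1 5.6
   vertex 0.1 1.6 4.8
  endloop
 endfacet
 facet normal 0.888 -0.015 0.460
  outer loop
   vertex 4.7 0.2 2.6
   vertex 5.7 1.2 0.7
   vertex 3.6 5.7 4.9
  endloop
 endfacet
 facet normal 0.799 -0.089 0.595
  outer loop
   vertex 4.7 0.2 2.6
   vertex 3.6 5.7 4.9
   vertex 2.9 4.1 5.6
  endloop
 endfacet
 facet normal -0.807 -0.378 -0.454
  outer loop
   vertex 0.4 4.2 2.1
   vertex 0.1 1.6 4.8
   vertex 0.1 5.2 1.8
  endloop
 endfacet
 facet normal 0.517 0.373 -0.770
  outer loop
   vertex 5.6 0.1 0.1
   vertex 4.6 1.9 0.3
   vertex 5.7 1.2 0.7
  endloop
 endfacet
 facet normal 0.904 -0.265 0.336
  outer loop
   vertex 5.6 0.1 0.1
   vertex 5.7 1.2 0.7
   vertex 4.7 0.2 2.6
  endloop
 endfacet
 facet normal -0.325 -0.942 -0.079
  outer loop
   vertex 5.6 0.1 0.1
   vertex 4.7 0.2 2.6
   vertex 0.1 1.6 4.8
  endloop
 endfacet
 facet normal -0.632 -0.522 -0.573
  outer loop
   vertex 5.6 0.1 0.1
   vertex 0.1 1.6 4.8
   vertex 0.4 4.2 2.1
  endloop
 endfacet
 facet normal -0.389 -0.114 -0.914
  outer loop
   vertex 5.6 0.1 0.1
   vertex 0.1 5.2 1.8
   vertex 4.6 1.9 0.3
  endloop
 endfacet
 facet normal -0.581 -0.389 -0.715
  outer loop
   vertex 5.6 0.1 0.1
   vertex 0.4 4.2 2.1
   vertex 0.1 5.2 1.8
  endloop
 endfacet
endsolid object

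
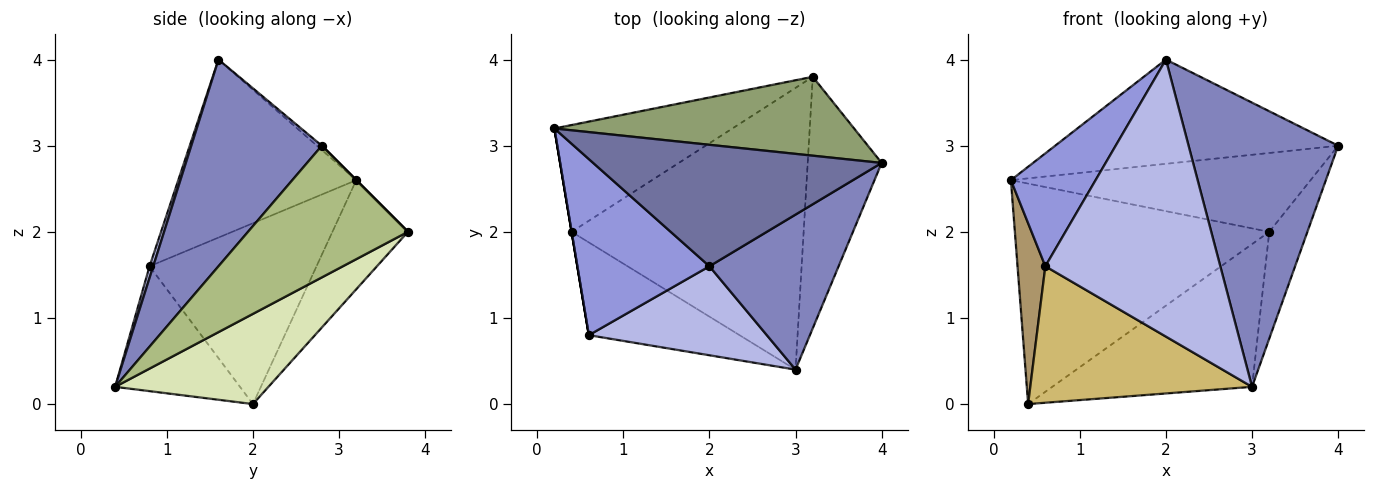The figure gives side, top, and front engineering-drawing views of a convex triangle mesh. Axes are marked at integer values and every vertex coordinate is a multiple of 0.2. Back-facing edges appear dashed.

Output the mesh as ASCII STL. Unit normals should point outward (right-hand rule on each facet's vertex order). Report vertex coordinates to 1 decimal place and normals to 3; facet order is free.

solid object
 facet normal -0.011 0.651 0.759
  outer loop
   vertex 2.0 1.6 4.0
   vertex 4.0 2.8 3.0
   vertex 0.2 3.2 2.6
  endloop
 endfacet
 facet normal 0.608 -0.697 0.380
  outer loop
   vertex 2.0 1.6 4.0
   vertex 3.0 0.4 0.2
   vertex 4.0 2.8 3.0
  endloop
 endfacet
 facet normal -0.750 -0.357 0.557
  outer loop
   vertex 0.6 0.8 1.6
   vertex 2.0 1.6 4.0
   vertex 0.2 3.2 2.6
  endloop
 endfacet
 facet normal 0.020 -0.952 0.306
  outer loop
   vertex 0.6 0.8 1.6
   vertex 3.0 0.4 0.2
   vertex 2.0 1.6 4.0
  endloop
 endfacet
 facet normal 0.000 0.707 0.707
  outer loop
   vertex 3.2 3.8 2.0
   vertex 0.2 3.2 2.6
   vertex 4.0 2.8 3.0
  endloop
 endfacet
 facet normal 0.854 0.204 -0.479
  outer loop
   vertex 3.2 3.8 2.0
   vertex 4.0 2.8 3.0
   vertex 3.0 0.4 0.2
  endloop
 endfacet
 facet normal -0.258 0.869 -0.421
  outer loop
   vertex 0.4 2.0 0.0
   vertex 0.2 3.2 2.6
   vertex 3.2 3.8 2.0
  endloop
 endfacet
 facet normal 0.328 0.427 -0.843
  outer loop
   vertex 0.4 2.0 0.0
   vertex 3.2 3.8 2.0
   vertex 3.0 0.4 0.2
  endloop
 endfacet
 facet normal -0.986 -0.164 0.000
  outer loop
   vertex 0.4 2.0 0.0
   vertex 0.6 0.8 1.6
   vertex 0.2 3.2 2.6
  endloop
 endfacet
 facet normal -0.422 -0.750 -0.510
  outer loop
   vertex 0.4 2.0 0.0
   vertex 3.0 0.4 0.2
   vertex 0.6 0.8 1.6
  endloop
 endfacet
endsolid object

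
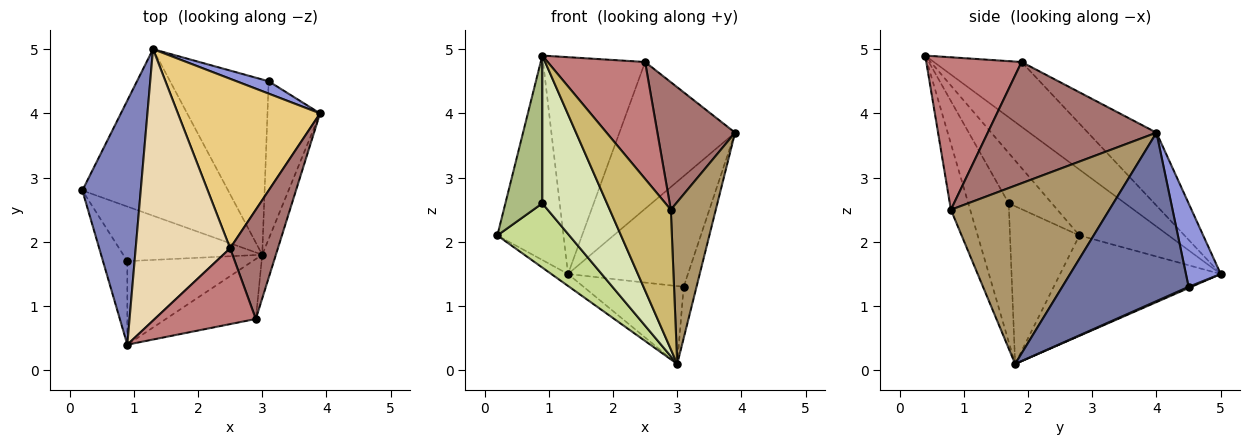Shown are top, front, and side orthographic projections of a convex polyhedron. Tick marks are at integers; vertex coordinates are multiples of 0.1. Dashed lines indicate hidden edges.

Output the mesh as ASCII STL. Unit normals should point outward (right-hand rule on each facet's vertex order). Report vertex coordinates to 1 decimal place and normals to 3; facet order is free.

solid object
 facet normal 0.950 0.097 -0.297
  outer loop
   vertex 3.1 4.5 1.3
   vertex 3.9 4.0 3.7
   vertex 3.0 1.8 0.1
  endloop
 endfacet
 facet normal -0.655 0.485 0.580
  outer loop
   vertex 1.3 5.0 1.5
   vertex 0.2 2.8 2.1
   vertex 0.9 0.4 4.9
  endloop
 endfacet
 facet normal 0.277 0.955 0.107
  outer loop
   vertex 1.3 5.0 1.5
   vertex 3.9 4.0 3.7
   vertex 3.1 4.5 1.3
  endloop
 endfacet
 facet normal -0.566 0.059 -0.822
  outer loop
   vertex 1.3 5.0 1.5
   vertex 3.0 1.8 0.1
   vertex 0.2 2.8 2.1
  endloop
 endfacet
 facet normal 0.011 0.406 -0.914
  outer loop
   vertex 1.3 5.0 1.5
   vertex 3.1 4.5 1.3
   vertex 3.0 1.8 0.1
  endloop
 endfacet
 facet normal -0.713 -0.611 -0.345
  outer loop
   vertex 0.9 1.7 2.6
   vertex 0.9 0.4 4.9
   vertex 0.2 2.8 2.1
  endloop
 endfacet
 facet normal -0.592 -0.614 -0.522
  outer loop
   vertex 0.9 1.7 2.6
   vertex 0.2 2.8 2.1
   vertex 3.0 1.8 0.1
  endloop
 endfacet
 facet normal -0.478 -0.765 -0.432
  outer loop
   vertex 0.9 1.7 2.6
   vertex 3.0 1.8 0.1
   vertex 0.9 0.4 4.9
  endloop
 endfacet
 facet normal 0.959 -0.272 -0.073
  outer loop
   vertex 2.9 0.8 2.5
   vertex 3.0 1.8 0.1
   vertex 3.9 4.0 3.7
  endloop
 endfacet
 facet normal -0.279 -0.882 -0.379
  outer loop
   vertex 2.9 0.8 2.5
   vertex 0.9 0.4 4.9
   vertex 3.0 1.8 0.1
  endloop
 endfacet
 facet normal -0.362 0.610 0.705
  outer loop
   vertex 2.5 1.9 4.8
   vertex 3.9 4.0 3.7
   vertex 1.3 5.0 1.5
  endloop
 endfacet
 facet normal -0.473 0.550 0.689
  outer loop
   vertex 2.5 1.9 4.8
   vertex 1.3 5.0 1.5
   vertex 0.9 0.4 4.9
  endloop
 endfacet
 facet normal 0.855 -0.394 0.337
  outer loop
   vertex 2.5 1.9 4.8
   vertex 2.9 0.8 2.5
   vertex 3.9 4.0 3.7
  endloop
 endfacet
 facet normal 0.634 -0.649 0.421
  outer loop
   vertex 2.5 1.9 4.8
   vertex 0.9 0.4 4.9
   vertex 2.9 0.8 2.5
  endloop
 endfacet
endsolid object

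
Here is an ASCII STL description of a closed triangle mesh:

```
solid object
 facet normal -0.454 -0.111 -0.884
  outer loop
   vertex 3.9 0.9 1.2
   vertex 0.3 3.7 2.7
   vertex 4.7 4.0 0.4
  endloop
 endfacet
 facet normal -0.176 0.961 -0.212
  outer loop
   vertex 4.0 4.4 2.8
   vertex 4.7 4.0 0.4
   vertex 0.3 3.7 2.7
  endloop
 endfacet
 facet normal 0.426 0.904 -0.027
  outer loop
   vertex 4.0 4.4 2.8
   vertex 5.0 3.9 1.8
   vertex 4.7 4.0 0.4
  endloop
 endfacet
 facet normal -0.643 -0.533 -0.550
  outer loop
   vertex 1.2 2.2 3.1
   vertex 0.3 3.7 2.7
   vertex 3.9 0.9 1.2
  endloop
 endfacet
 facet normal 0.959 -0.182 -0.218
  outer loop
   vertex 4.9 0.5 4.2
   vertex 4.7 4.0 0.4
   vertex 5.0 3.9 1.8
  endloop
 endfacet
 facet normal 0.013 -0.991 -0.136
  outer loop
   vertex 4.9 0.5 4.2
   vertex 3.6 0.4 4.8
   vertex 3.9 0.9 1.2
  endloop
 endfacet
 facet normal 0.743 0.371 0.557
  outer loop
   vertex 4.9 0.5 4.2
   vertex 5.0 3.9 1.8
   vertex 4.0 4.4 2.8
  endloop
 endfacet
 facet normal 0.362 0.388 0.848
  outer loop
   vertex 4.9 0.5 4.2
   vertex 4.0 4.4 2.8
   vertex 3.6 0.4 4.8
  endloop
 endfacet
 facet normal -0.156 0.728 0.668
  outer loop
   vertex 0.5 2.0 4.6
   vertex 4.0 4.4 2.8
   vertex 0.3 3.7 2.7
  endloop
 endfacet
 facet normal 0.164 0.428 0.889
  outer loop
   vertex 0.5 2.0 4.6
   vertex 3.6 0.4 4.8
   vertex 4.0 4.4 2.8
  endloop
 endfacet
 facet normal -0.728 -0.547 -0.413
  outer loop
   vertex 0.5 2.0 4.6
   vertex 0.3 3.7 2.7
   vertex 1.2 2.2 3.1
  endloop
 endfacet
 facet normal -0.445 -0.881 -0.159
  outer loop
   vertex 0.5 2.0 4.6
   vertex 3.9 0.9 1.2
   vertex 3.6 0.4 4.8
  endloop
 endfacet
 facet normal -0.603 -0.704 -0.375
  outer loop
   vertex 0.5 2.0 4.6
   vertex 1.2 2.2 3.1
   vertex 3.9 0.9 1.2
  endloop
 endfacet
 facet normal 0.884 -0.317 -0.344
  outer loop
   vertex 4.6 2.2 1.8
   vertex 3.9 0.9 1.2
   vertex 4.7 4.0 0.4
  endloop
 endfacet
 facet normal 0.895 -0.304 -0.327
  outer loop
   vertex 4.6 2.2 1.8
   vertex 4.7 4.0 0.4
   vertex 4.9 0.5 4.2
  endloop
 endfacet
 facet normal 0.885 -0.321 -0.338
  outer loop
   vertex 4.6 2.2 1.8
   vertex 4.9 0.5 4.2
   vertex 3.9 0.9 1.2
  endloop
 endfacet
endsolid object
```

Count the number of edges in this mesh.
24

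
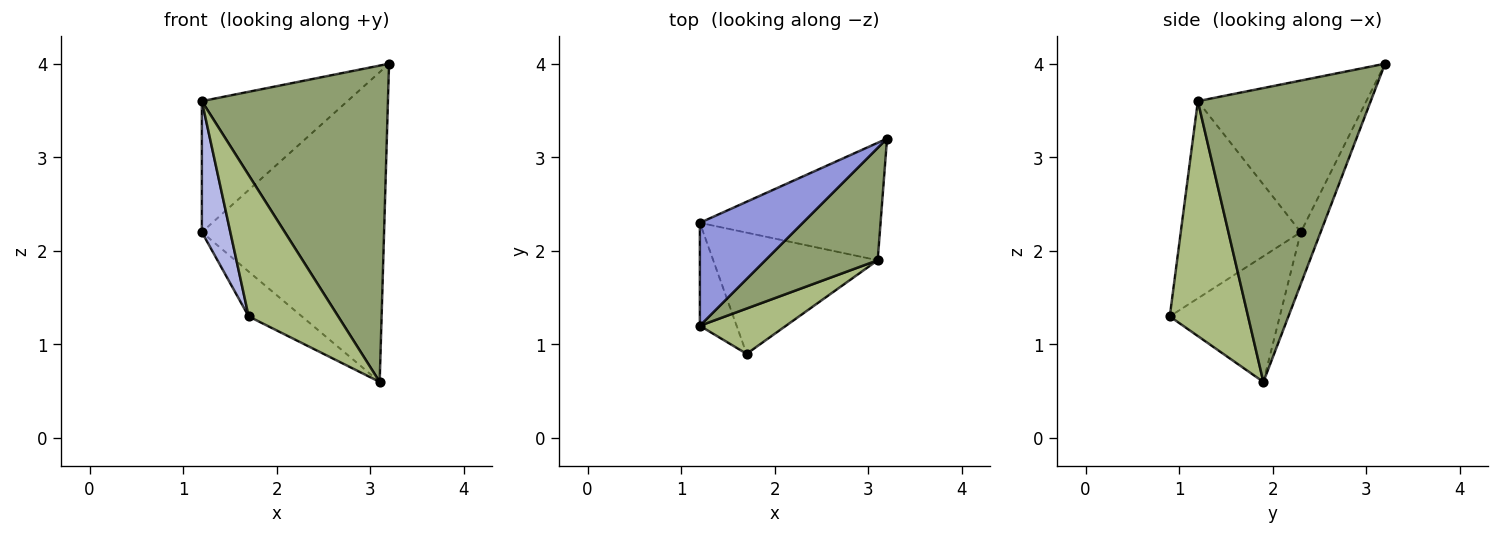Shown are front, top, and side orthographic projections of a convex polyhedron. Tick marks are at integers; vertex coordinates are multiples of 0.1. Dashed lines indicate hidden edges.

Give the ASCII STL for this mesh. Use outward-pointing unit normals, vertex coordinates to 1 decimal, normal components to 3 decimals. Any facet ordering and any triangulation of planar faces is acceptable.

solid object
 facet normal -0.101 0.930 -0.353
  outer loop
   vertex 3.1 1.9 0.6
   vertex 1.2 2.3 2.2
   vertex 3.2 3.2 4.0
  endloop
 endfacet
 facet normal -0.583 0.282 -0.762
  outer loop
   vertex 3.1 1.9 0.6
   vertex 1.7 0.9 1.3
   vertex 1.2 2.3 2.2
  endloop
 endfacet
 facet normal -0.673 0.582 0.457
  outer loop
   vertex 1.2 1.2 3.6
   vertex 3.2 3.2 4.0
   vertex 1.2 2.3 2.2
  endloop
 endfacet
 facet normal -0.957 -0.227 -0.178
  outer loop
   vertex 1.2 1.2 3.6
   vertex 1.2 2.3 2.2
   vertex 1.7 0.9 1.3
  endloop
 endfacet
 facet normal 0.659 -0.709 0.252
  outer loop
   vertex 1.2 1.2 3.6
   vertex 3.1 1.9 0.6
   vertex 3.2 3.2 4.0
  endloop
 endfacet
 facet normal 0.640 -0.732 0.235
  outer loop
   vertex 1.2 1.2 3.6
   vertex 1.7 0.9 1.3
   vertex 3.1 1.9 0.6
  endloop
 endfacet
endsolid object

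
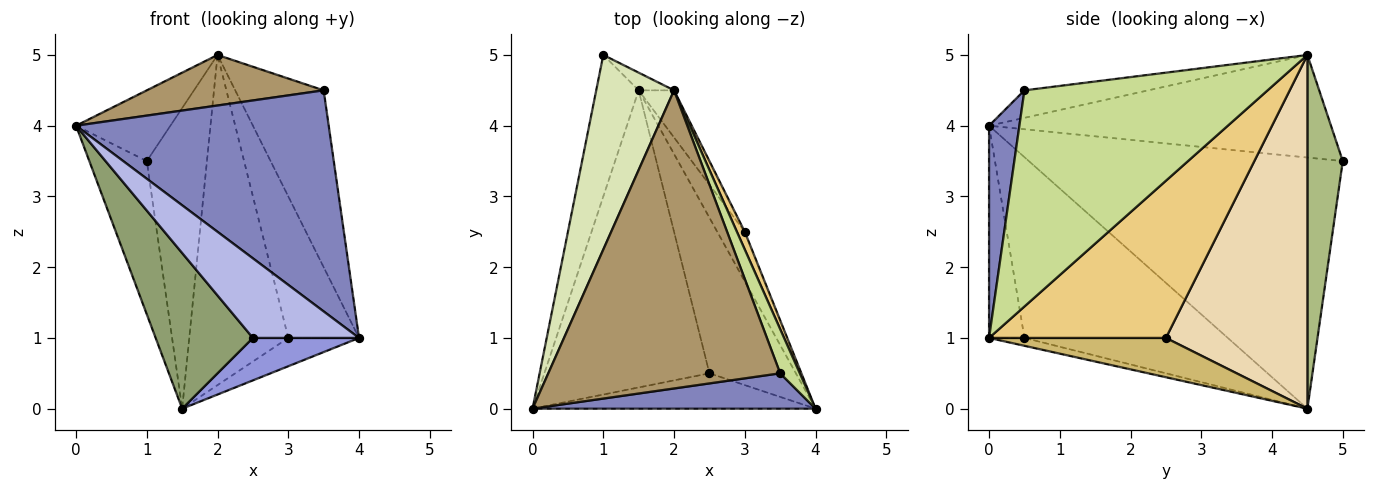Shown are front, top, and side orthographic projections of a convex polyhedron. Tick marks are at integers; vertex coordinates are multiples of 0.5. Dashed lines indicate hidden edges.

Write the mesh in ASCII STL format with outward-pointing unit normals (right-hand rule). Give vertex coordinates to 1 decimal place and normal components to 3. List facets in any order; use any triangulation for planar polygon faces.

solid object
 facet normal -0.970 0.178 -0.164
  outer loop
   vertex 1.5 4.5 0.0
   vertex 0.0 0.0 4.0
   vertex 1.0 5.0 3.5
  endloop
 endfacet
 facet normal 0.118 -0.981 0.157
  outer loop
   vertex 3.5 0.5 4.5
   vertex 0.0 0.0 4.0
   vertex 4.0 0.0 1.0
  endloop
 endfacet
 facet normal -0.087 -0.262 -0.961
  outer loop
   vertex 2.5 0.5 1.0
   vertex 1.5 4.5 0.0
   vertex 4.0 0.0 1.0
  endloop
 endfacet
 facet normal -0.291 -0.874 -0.389
  outer loop
   vertex 2.5 0.5 1.0
   vertex 4.0 0.0 1.0
   vertex 0.0 0.0 4.0
  endloop
 endfacet
 facet normal -0.696 -0.333 -0.636
  outer loop
   vertex 2.5 0.5 1.0
   vertex 0.0 0.0 4.0
   vertex 1.5 4.5 0.0
  endloop
 endfacet
 facet normal 0.506 0.861 -0.051
  outer loop
   vertex 2.0 4.5 5.0
   vertex 1.5 4.5 0.0
   vertex 1.0 5.0 3.5
  endloop
 endfacet
 facet normal 0.936 0.341 0.085
  outer loop
   vertex 2.0 4.5 5.0
   vertex 3.5 0.5 4.5
   vertex 4.0 0.0 1.0
  endloop
 endfacet
 facet normal -0.778 0.215 0.590
  outer loop
   vertex 2.0 4.5 5.0
   vertex 1.0 5.0 3.5
   vertex 0.0 0.0 4.0
  endloop
 endfacet
 facet normal -0.116 -0.166 0.979
  outer loop
   vertex 2.0 4.5 5.0
   vertex 0.0 0.0 4.0
   vertex 3.5 0.5 4.5
  endloop
 endfacet
 facet normal 0.778 0.311 -0.545
  outer loop
   vertex 3.0 2.5 1.0
   vertex 4.0 0.0 1.0
   vertex 1.5 4.5 0.0
  endloop
 endfacet
 facet normal 0.927 0.371 0.046
  outer loop
   vertex 3.0 2.5 1.0
   vertex 2.0 4.5 5.0
   vertex 4.0 0.0 1.0
  endloop
 endfacet
 facet normal 0.816 0.572 -0.082
  outer loop
   vertex 3.0 2.5 1.0
   vertex 1.5 4.5 0.0
   vertex 2.0 4.5 5.0
  endloop
 endfacet
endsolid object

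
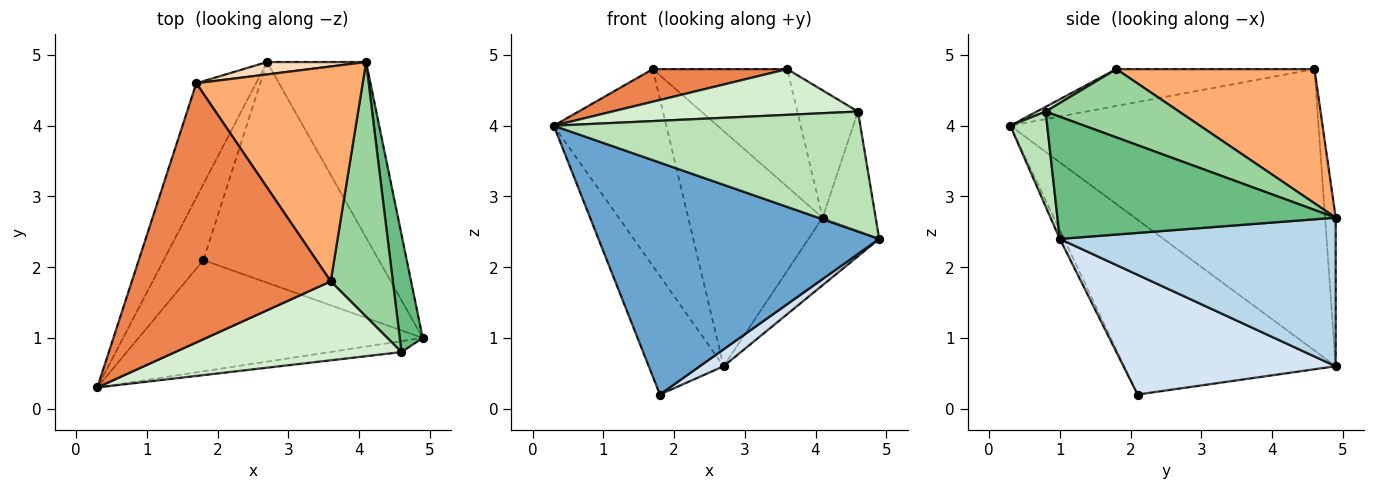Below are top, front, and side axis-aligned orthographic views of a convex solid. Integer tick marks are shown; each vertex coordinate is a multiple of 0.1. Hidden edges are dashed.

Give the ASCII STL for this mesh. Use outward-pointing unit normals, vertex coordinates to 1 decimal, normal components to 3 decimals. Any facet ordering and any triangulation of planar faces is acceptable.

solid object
 facet normal -0.013 -0.902 -0.432
  outer loop
   vertex 1.8 2.1 0.2
   vertex 4.9 1.0 2.4
   vertex 0.3 0.3 4.0
  endloop
 endfacet
 facet normal -0.922 0.326 -0.209
  outer loop
   vertex 2.7 4.9 0.6
   vertex 1.8 2.1 0.2
   vertex 0.3 0.3 4.0
  endloop
 endfacet
 facet normal 0.814 0.209 -0.542
  outer loop
   vertex 2.7 4.9 0.6
   vertex 4.1 4.9 2.7
   vertex 4.9 1.0 2.4
  endloop
 endfacet
 facet normal 0.563 -0.063 -0.824
  outer loop
   vertex 2.7 4.9 0.6
   vertex 4.9 1.0 2.4
   vertex 1.8 2.1 0.2
  endloop
 endfacet
 facet normal -0.181 -0.123 0.976
  outer loop
   vertex 1.7 4.6 4.8
   vertex 0.3 0.3 4.0
   vertex 3.6 1.8 4.8
  endloop
 endfacet
 facet normal 0.578 0.392 0.716
  outer loop
   vertex 1.7 4.6 4.8
   vertex 3.6 1.8 4.8
   vertex 4.1 4.9 2.7
  endloop
 endfacet
 facet normal -0.921 0.336 -0.195
  outer loop
   vertex 1.7 4.6 4.8
   vertex 2.7 4.9 0.6
   vertex 0.3 0.3 4.0
  endloop
 endfacet
 facet normal -0.079 0.996 0.052
  outer loop
   vertex 1.7 4.6 4.8
   vertex 4.1 4.9 2.7
   vertex 2.7 4.9 0.6
  endloop
 endfacet
 facet normal 0.966 0.184 0.181
  outer loop
   vertex 4.6 0.8 4.2
   vertex 4.9 1.0 2.4
   vertex 4.1 4.9 2.7
  endloop
 endfacet
 facet normal 0.701 0.319 0.638
  outer loop
   vertex 4.6 0.8 4.2
   vertex 4.1 4.9 2.7
   vertex 3.6 1.8 4.8
  endloop
 endfacet
 facet normal 0.119 -0.989 -0.090
  outer loop
   vertex 4.6 0.8 4.2
   vertex 0.3 0.3 4.0
   vertex 4.9 1.0 2.4
  endloop
 endfacet
 facet normal 0.018 -0.501 0.865
  outer loop
   vertex 4.6 0.8 4.2
   vertex 3.6 1.8 4.8
   vertex 0.3 0.3 4.0
  endloop
 endfacet
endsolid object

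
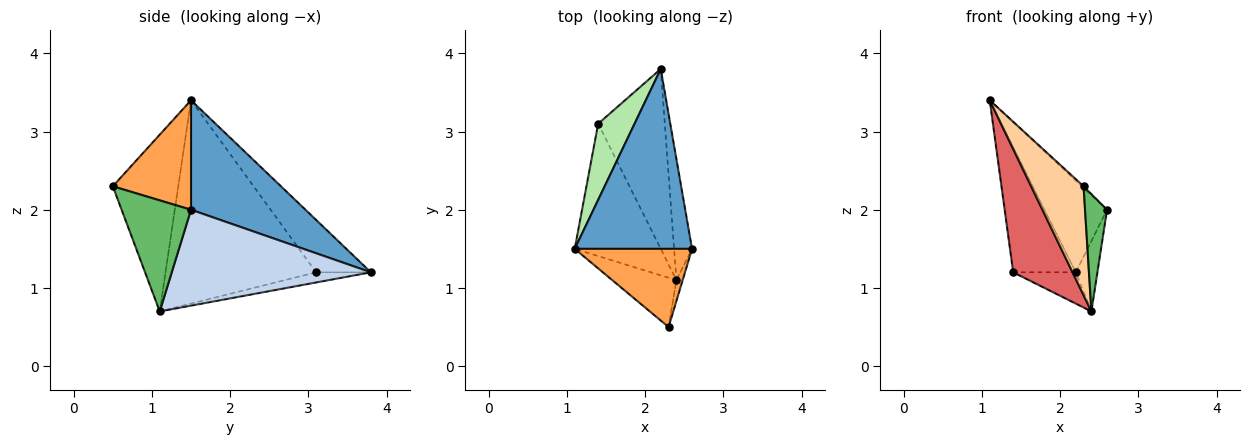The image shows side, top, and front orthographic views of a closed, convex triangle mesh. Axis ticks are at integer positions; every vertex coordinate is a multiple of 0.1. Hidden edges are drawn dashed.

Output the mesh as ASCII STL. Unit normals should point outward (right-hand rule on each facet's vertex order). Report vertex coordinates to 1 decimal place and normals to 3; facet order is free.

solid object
 facet normal 0.639 0.349 0.685
  outer loop
   vertex 2.2 3.8 1.2
   vertex 1.1 1.5 3.4
   vertex 2.6 1.5 2.0
  endloop
 endfacet
 facet normal 0.977 0.106 -0.183
  outer loop
   vertex 2.4 1.1 0.7
   vertex 2.2 3.8 1.2
   vertex 2.6 1.5 2.0
  endloop
 endfacet
 facet normal 0.682 0.015 0.731
  outer loop
   vertex 2.3 0.5 2.3
   vertex 2.6 1.5 2.0
   vertex 1.1 1.5 3.4
  endloop
 endfacet
 facet normal -0.751 -0.601 -0.272
  outer loop
   vertex 2.3 0.5 2.3
   vertex 1.1 1.5 3.4
   vertex 2.4 1.1 0.7
  endloop
 endfacet
 facet normal 0.952 -0.302 -0.054
  outer loop
   vertex 2.3 0.5 2.3
   vertex 2.4 1.1 0.7
   vertex 2.6 1.5 2.0
  endloop
 endfacet
 facet normal -0.599 0.684 0.416
  outer loop
   vertex 1.4 3.1 1.2
   vertex 1.1 1.5 3.4
   vertex 2.2 3.8 1.2
  endloop
 endfacet
 facet normal -0.866 -0.341 -0.366
  outer loop
   vertex 1.4 3.1 1.2
   vertex 2.4 1.1 0.7
   vertex 1.1 1.5 3.4
  endloop
 endfacet
 facet normal -0.148 0.169 -0.974
  outer loop
   vertex 1.4 3.1 1.2
   vertex 2.2 3.8 1.2
   vertex 2.4 1.1 0.7
  endloop
 endfacet
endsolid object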